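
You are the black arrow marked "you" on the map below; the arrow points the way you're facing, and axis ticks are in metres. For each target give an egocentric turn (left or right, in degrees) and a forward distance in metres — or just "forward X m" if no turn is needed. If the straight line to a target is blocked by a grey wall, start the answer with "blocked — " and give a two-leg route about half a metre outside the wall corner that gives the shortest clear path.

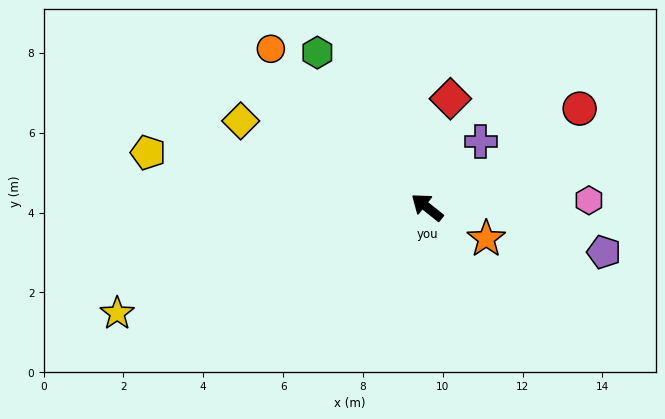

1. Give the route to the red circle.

turn right 109°, forward 4.6 m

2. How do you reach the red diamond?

turn right 64°, forward 2.8 m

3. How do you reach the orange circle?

turn right 7°, forward 5.6 m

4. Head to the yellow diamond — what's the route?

turn left 14°, forward 5.1 m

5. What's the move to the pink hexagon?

turn right 139°, forward 4.1 m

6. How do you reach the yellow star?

turn left 57°, forward 8.2 m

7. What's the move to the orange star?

turn right 169°, forward 1.7 m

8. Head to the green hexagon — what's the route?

turn right 16°, forward 4.8 m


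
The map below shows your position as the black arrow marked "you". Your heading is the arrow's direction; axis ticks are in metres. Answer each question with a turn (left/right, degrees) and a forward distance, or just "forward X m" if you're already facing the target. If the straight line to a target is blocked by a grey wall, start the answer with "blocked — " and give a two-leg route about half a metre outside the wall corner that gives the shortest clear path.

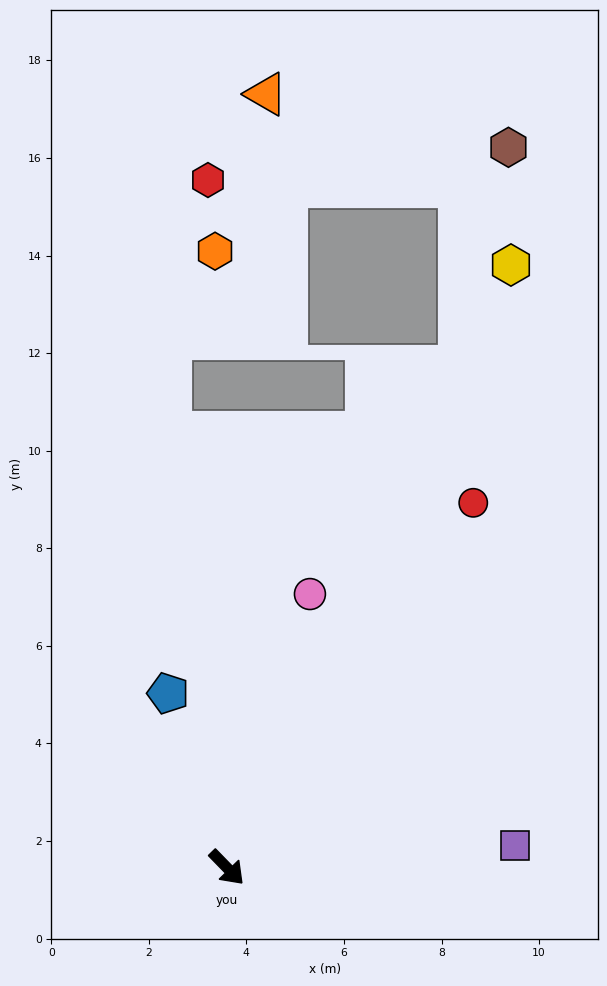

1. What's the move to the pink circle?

turn left 119°, forward 5.9 m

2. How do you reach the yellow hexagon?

turn left 111°, forward 13.7 m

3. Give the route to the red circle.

turn left 102°, forward 9.0 m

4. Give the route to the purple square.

turn left 50°, forward 5.9 m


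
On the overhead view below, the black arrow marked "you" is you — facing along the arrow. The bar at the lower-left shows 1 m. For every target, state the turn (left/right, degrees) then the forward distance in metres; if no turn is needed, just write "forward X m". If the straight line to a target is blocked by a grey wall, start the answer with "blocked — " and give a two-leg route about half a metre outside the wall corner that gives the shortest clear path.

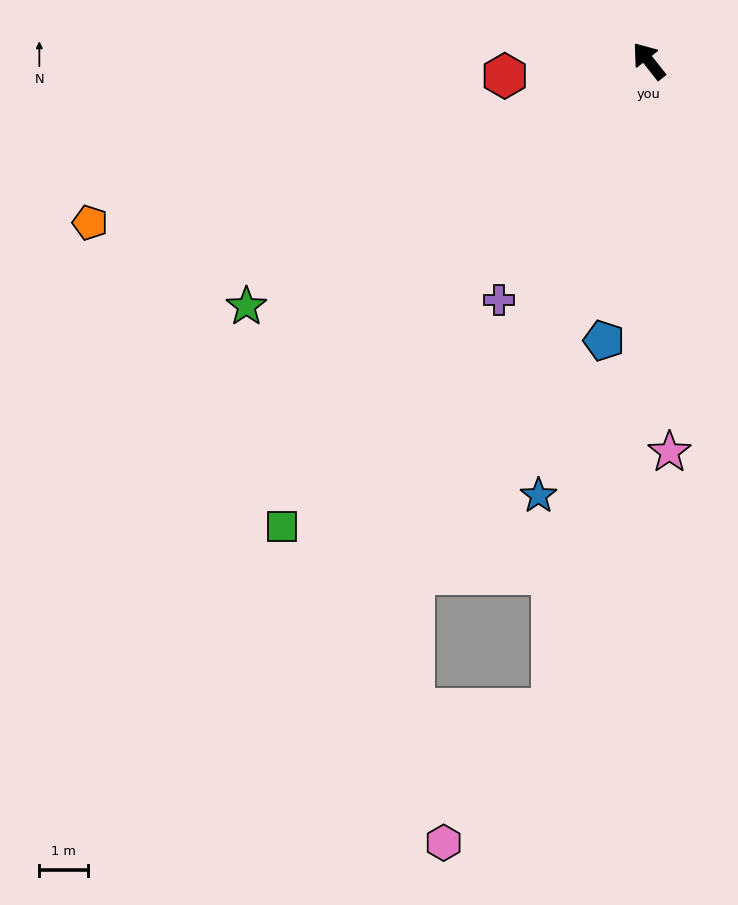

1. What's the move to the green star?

turn left 83°, forward 9.7 m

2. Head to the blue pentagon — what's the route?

turn left 133°, forward 5.9 m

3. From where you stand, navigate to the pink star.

turn left 145°, forward 8.1 m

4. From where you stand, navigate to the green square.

turn left 103°, forward 12.3 m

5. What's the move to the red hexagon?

turn left 58°, forward 3.0 m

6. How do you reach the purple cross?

turn left 110°, forward 5.8 m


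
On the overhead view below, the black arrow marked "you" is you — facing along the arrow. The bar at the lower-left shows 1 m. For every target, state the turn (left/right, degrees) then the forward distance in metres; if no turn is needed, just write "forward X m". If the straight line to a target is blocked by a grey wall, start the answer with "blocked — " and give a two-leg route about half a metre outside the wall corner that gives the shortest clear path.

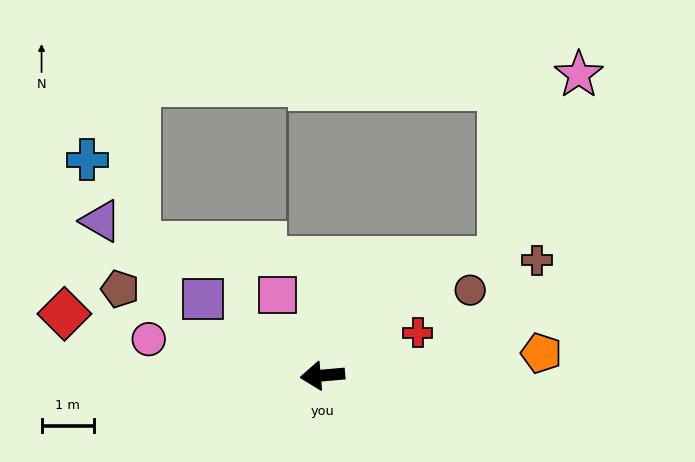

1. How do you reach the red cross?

turn right 161°, forward 2.0 m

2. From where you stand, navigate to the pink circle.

turn right 17°, forward 3.4 m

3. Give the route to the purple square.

turn right 38°, forward 2.7 m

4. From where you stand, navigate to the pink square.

turn right 66°, forward 1.8 m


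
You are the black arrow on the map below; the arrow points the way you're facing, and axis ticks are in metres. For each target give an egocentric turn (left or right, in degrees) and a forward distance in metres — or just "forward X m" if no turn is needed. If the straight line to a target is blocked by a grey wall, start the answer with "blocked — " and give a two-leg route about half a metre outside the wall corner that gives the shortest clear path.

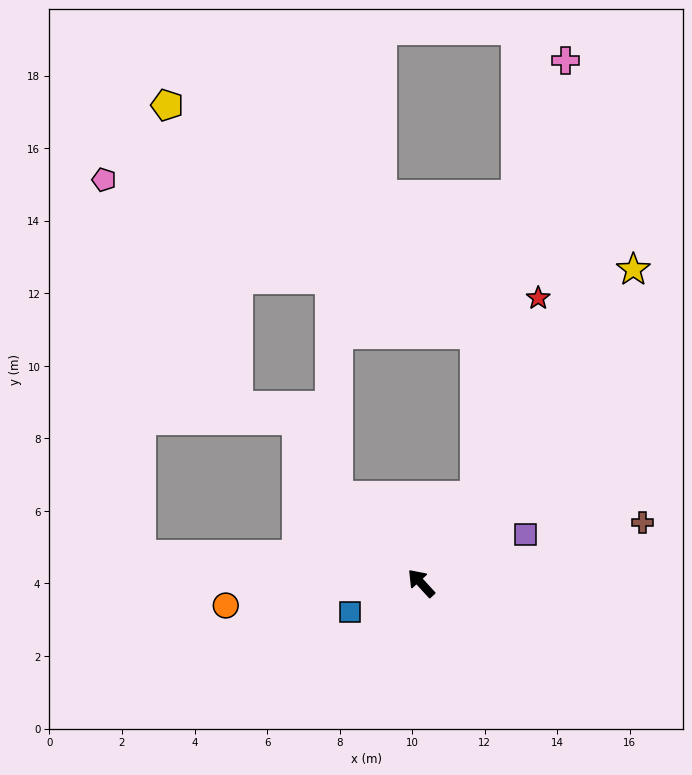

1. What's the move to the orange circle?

turn left 54°, forward 5.4 m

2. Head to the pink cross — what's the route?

blocked — turn right 75°, forward 2.8 m, then turn left 21°, forward 12.3 m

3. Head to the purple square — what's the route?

turn right 108°, forward 3.2 m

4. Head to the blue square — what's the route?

turn left 70°, forward 2.1 m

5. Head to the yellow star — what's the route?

turn right 77°, forward 10.4 m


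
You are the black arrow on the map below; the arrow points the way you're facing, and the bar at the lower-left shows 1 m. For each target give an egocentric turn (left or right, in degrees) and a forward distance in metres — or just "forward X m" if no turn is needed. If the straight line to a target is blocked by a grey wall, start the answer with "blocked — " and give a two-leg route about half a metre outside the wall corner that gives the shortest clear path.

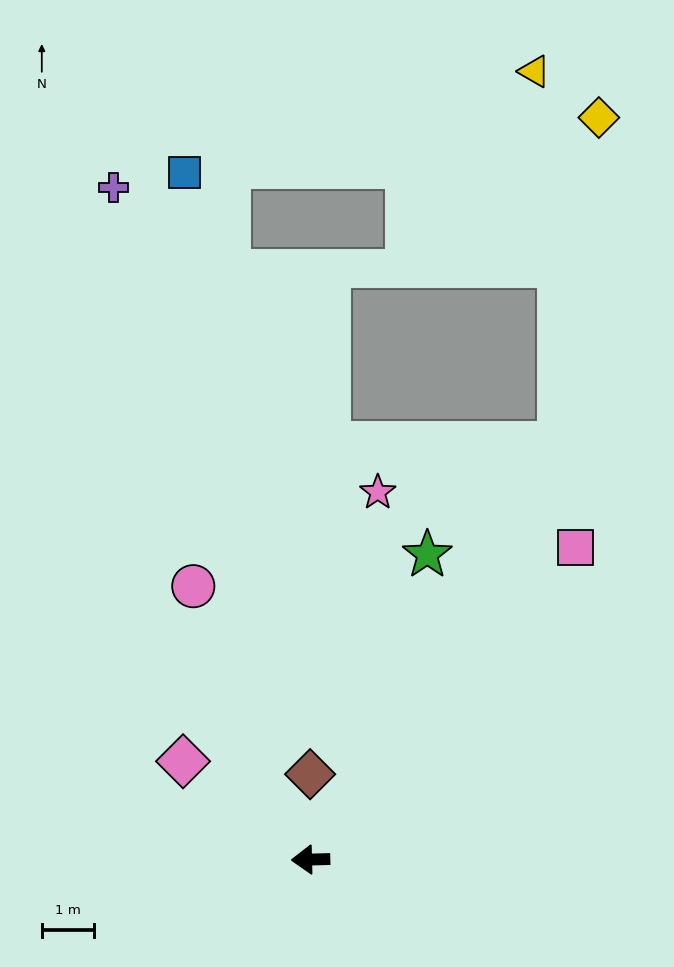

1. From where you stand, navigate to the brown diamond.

turn right 91°, forward 1.6 m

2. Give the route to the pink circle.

turn right 68°, forward 5.7 m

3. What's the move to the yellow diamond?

blocked — turn right 122°, forward 9.3 m, then turn left 24°, forward 6.3 m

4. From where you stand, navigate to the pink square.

turn right 132°, forward 7.9 m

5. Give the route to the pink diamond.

turn right 39°, forward 3.1 m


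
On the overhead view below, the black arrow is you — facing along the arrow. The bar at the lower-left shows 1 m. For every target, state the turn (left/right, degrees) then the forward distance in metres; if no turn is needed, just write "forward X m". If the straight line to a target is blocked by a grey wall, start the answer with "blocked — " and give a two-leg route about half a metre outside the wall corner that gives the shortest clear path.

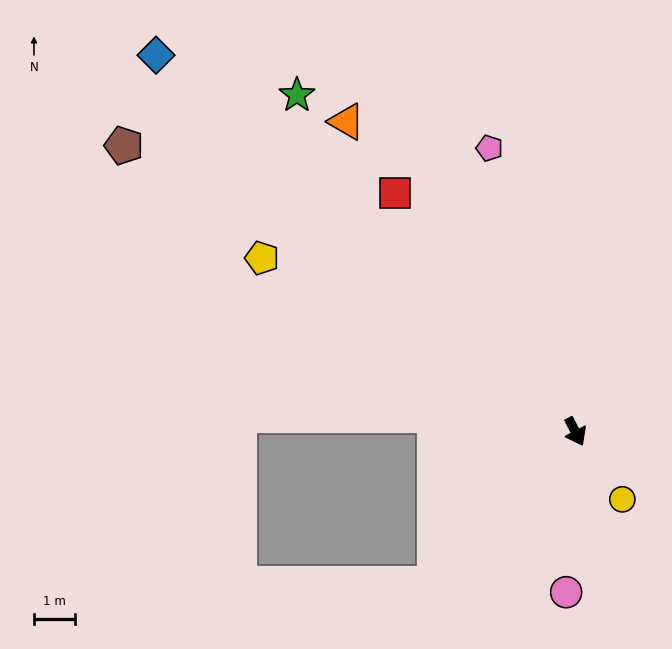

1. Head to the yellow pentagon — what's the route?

turn right 146°, forward 8.8 m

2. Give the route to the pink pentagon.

turn left 169°, forward 7.3 m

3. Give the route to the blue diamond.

turn right 159°, forward 13.8 m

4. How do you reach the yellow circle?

turn left 7°, forward 2.0 m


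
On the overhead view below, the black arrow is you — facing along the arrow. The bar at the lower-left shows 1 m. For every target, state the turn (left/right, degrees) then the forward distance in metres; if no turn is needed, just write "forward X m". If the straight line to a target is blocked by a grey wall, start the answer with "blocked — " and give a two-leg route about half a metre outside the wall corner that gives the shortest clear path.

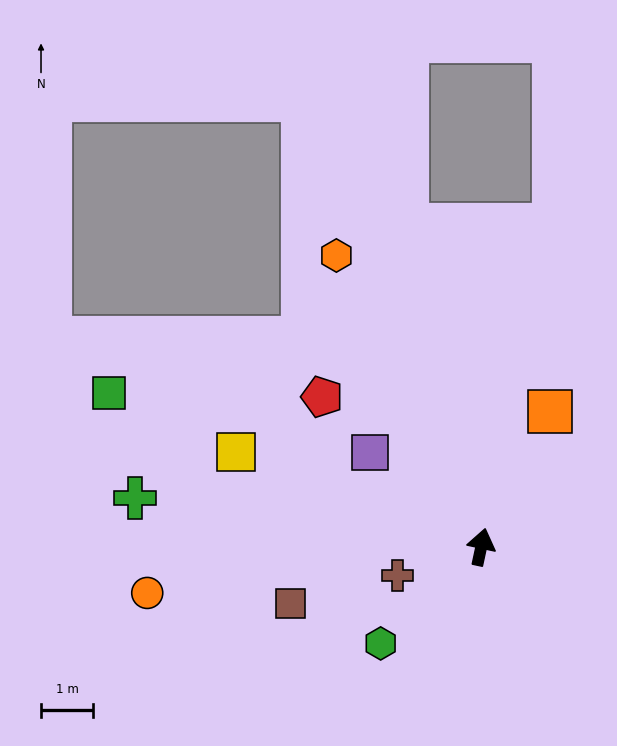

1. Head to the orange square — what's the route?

turn right 15°, forward 2.9 m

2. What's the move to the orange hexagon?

turn left 39°, forward 6.2 m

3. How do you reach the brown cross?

turn left 121°, forward 1.7 m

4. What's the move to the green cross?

turn left 94°, forward 6.7 m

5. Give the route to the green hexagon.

turn left 146°, forward 2.7 m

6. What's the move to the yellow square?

turn left 81°, forward 5.0 m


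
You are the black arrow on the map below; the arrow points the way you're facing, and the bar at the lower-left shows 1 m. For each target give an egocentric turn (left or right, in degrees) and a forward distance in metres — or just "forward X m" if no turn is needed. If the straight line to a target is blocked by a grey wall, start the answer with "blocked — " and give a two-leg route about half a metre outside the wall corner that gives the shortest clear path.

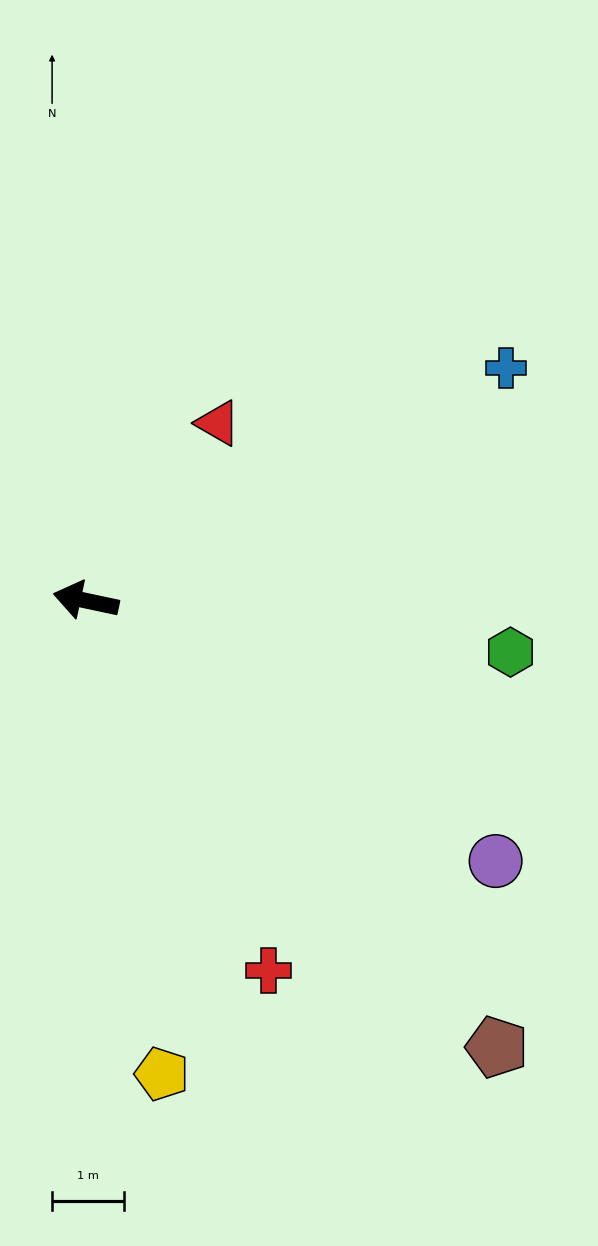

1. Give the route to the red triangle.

turn right 115°, forward 3.1 m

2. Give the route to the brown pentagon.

turn left 145°, forward 8.5 m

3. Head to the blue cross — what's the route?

turn right 139°, forward 6.7 m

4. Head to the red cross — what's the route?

turn left 128°, forward 5.8 m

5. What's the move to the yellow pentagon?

turn left 111°, forward 6.7 m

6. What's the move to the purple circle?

turn left 160°, forward 6.8 m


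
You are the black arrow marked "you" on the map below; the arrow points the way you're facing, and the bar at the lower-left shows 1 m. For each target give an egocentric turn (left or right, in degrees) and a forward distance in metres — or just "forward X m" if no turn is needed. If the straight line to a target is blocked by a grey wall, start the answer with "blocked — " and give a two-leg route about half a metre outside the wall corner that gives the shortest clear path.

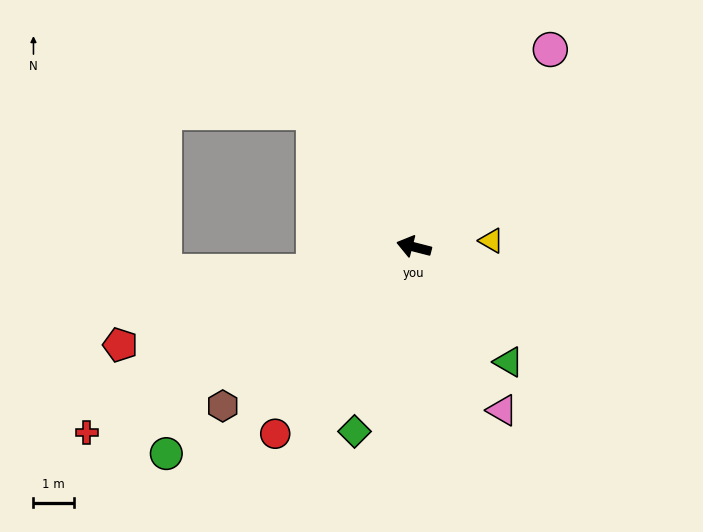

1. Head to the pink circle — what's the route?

turn right 110°, forward 6.0 m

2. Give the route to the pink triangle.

turn left 133°, forward 4.6 m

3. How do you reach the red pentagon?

turn left 33°, forward 7.7 m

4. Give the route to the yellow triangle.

turn right 161°, forward 1.9 m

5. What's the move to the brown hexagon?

turn left 54°, forward 6.2 m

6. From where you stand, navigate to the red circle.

turn left 68°, forward 5.8 m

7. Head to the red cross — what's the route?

turn left 44°, forward 9.4 m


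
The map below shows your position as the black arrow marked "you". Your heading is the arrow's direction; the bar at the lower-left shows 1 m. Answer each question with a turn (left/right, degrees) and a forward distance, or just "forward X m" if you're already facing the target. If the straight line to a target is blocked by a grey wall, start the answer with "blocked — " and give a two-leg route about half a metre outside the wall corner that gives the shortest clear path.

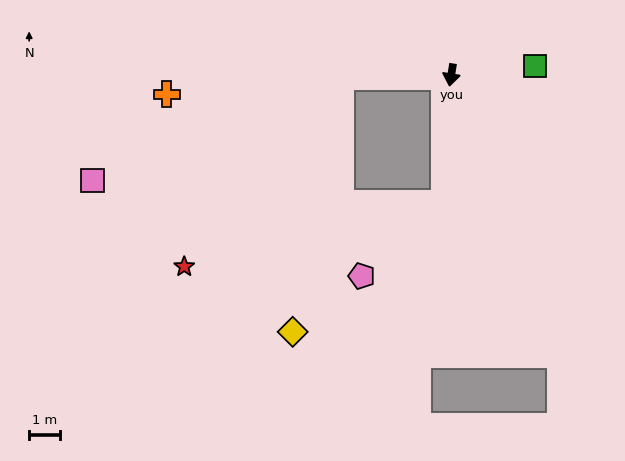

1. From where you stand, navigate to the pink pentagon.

blocked — turn left 6°, forward 4.1 m, then turn right 46°, forward 3.5 m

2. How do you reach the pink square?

blocked — turn right 80°, forward 3.5 m, then turn left 22°, forward 8.6 m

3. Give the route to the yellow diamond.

blocked — turn right 80°, forward 3.5 m, then turn left 78°, forward 8.3 m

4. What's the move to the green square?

turn left 105°, forward 2.7 m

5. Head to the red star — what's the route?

blocked — turn right 80°, forward 3.5 m, then turn left 49°, forward 7.9 m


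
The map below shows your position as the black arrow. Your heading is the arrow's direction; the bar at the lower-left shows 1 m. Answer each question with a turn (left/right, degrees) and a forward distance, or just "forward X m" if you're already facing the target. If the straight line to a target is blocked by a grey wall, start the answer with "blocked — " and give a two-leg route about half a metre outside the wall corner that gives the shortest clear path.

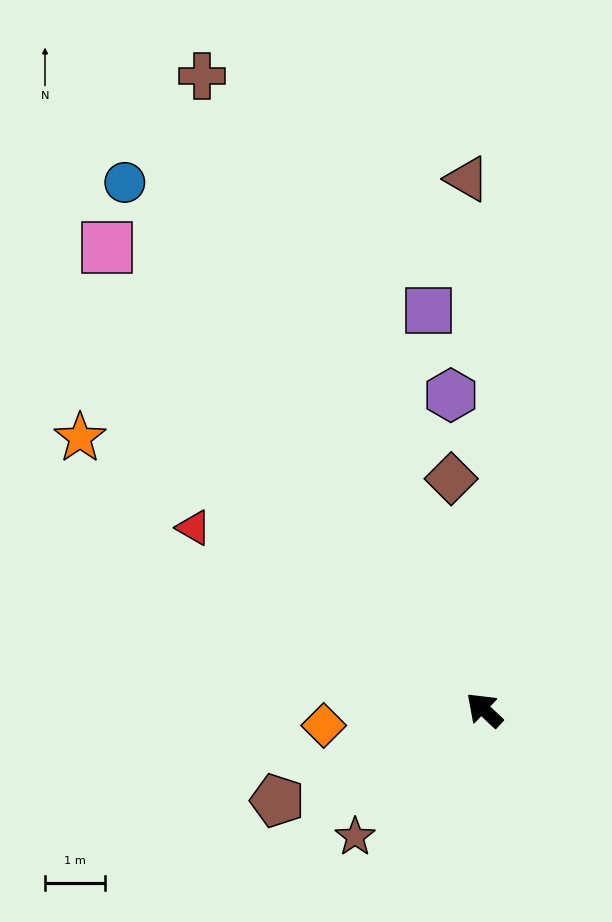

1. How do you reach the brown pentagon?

turn left 67°, forward 3.8 m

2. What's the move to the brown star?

turn left 88°, forward 3.0 m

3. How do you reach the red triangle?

turn left 11°, forward 5.7 m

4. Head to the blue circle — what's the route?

turn right 13°, forward 10.7 m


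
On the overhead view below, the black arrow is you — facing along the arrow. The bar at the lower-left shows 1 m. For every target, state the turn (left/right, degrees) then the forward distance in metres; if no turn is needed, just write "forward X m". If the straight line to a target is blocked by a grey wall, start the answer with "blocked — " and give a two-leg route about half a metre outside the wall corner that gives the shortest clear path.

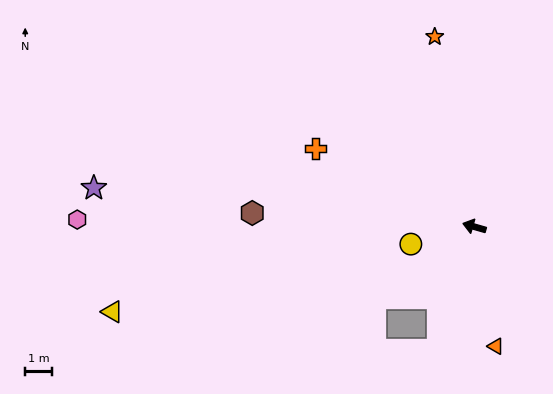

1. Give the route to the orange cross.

turn right 10°, forward 6.6 m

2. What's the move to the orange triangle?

turn left 116°, forward 4.5 m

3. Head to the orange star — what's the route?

turn right 62°, forward 7.2 m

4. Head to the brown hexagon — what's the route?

turn left 12°, forward 8.2 m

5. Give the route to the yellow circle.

turn left 31°, forward 2.4 m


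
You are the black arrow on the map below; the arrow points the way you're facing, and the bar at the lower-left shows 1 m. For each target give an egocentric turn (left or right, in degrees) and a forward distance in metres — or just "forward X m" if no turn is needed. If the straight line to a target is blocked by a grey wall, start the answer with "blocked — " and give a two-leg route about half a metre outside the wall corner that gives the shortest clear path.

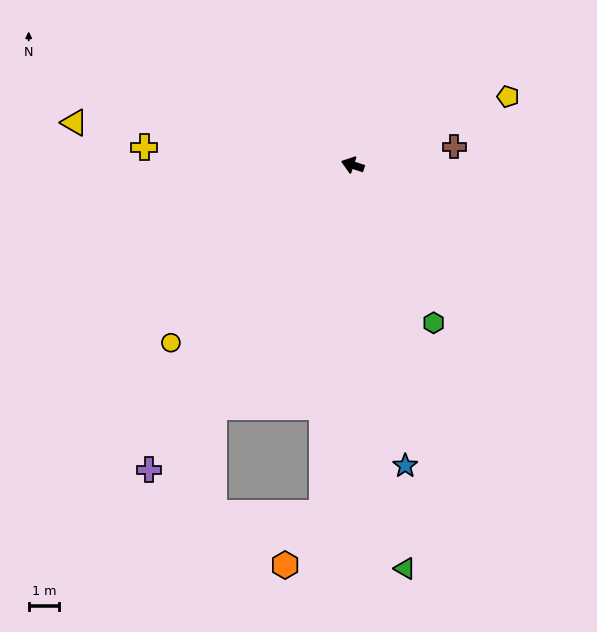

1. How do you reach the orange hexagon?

blocked — turn left 103°, forward 11.3 m, then turn right 30°, forward 2.1 m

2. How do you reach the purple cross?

turn left 74°, forward 11.9 m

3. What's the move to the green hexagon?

turn left 135°, forward 5.8 m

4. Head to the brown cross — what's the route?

turn right 152°, forward 3.4 m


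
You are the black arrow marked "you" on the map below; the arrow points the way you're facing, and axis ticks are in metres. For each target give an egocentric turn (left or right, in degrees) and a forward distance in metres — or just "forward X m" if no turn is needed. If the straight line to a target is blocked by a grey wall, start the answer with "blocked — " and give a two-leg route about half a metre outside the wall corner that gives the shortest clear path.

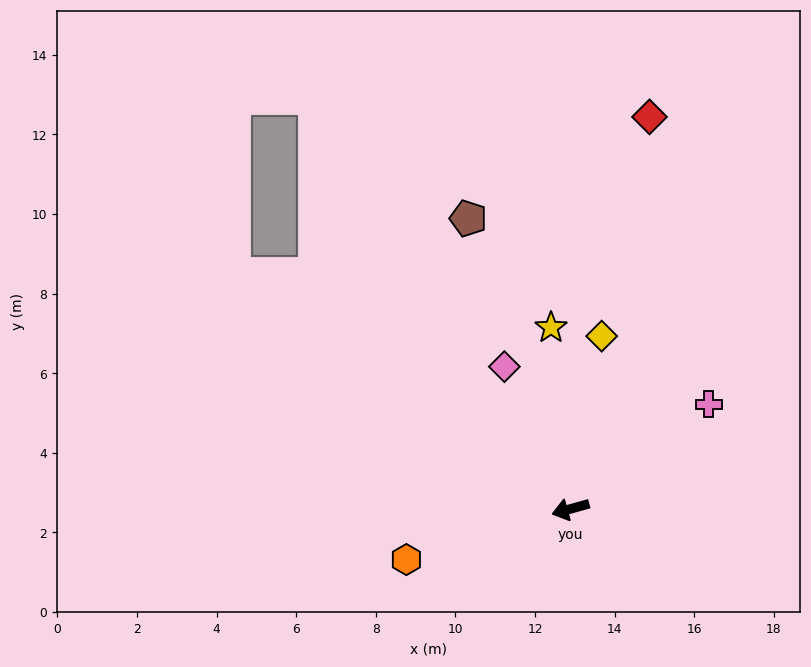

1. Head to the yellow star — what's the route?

turn right 99°, forward 4.6 m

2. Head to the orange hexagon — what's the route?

forward 4.3 m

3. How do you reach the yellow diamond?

turn right 116°, forward 4.4 m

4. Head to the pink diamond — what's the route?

turn right 81°, forward 3.9 m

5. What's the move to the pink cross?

turn right 158°, forward 4.4 m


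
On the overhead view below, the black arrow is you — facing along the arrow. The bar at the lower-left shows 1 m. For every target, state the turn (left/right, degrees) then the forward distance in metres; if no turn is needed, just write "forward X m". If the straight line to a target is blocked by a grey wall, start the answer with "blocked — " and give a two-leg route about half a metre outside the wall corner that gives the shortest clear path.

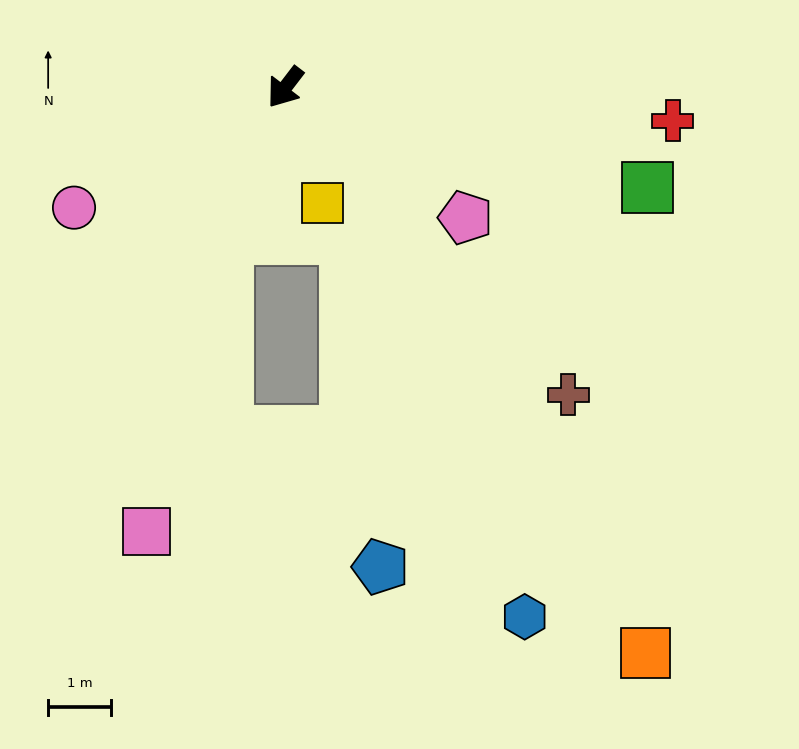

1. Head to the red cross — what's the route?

turn left 123°, forward 6.2 m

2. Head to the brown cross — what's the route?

turn left 80°, forward 6.7 m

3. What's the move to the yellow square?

turn left 55°, forward 1.9 m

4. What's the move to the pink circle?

turn right 23°, forward 3.9 m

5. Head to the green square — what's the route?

turn left 112°, forward 6.0 m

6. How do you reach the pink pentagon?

turn left 92°, forward 3.5 m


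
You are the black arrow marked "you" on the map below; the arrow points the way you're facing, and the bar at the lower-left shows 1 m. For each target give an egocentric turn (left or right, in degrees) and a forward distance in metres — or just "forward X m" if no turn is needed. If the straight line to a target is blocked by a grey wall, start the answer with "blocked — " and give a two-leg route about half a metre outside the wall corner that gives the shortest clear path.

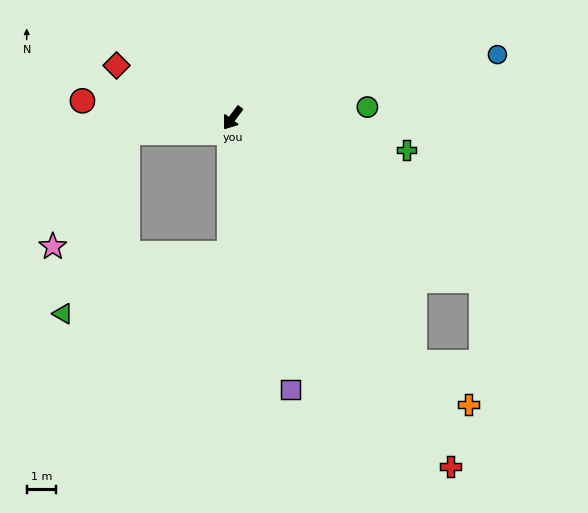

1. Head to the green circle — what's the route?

turn left 131°, forward 4.6 m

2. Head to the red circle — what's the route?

turn right 60°, forward 5.1 m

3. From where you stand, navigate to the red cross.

turn left 69°, forward 13.9 m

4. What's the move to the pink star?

blocked — turn right 45°, forward 3.6 m, then turn left 48°, forward 4.6 m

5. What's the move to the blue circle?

turn left 140°, forward 9.2 m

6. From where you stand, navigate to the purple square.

turn left 49°, forward 9.4 m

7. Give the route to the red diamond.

turn right 78°, forward 4.3 m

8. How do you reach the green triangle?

blocked — turn right 45°, forward 3.6 m, then turn left 62°, forward 6.5 m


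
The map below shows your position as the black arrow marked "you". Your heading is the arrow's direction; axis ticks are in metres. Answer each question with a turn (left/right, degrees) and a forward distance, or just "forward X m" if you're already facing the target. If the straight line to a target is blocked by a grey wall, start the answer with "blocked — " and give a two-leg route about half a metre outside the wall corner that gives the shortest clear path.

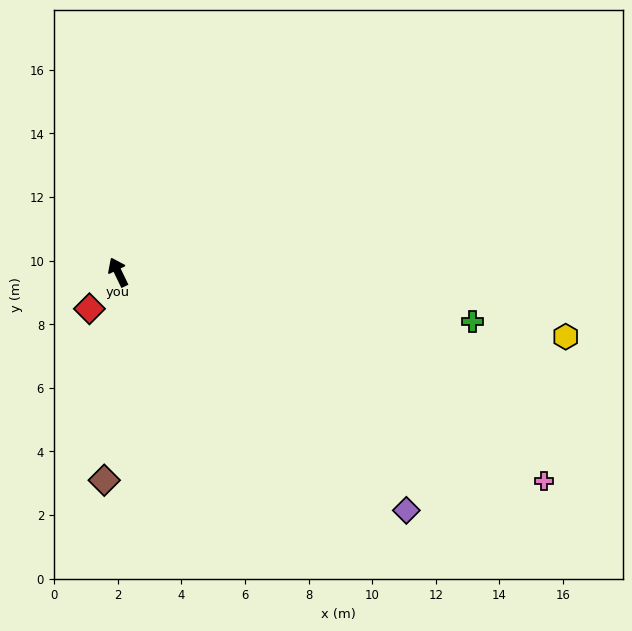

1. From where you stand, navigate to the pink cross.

turn right 142°, forward 14.9 m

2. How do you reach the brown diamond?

turn left 150°, forward 6.6 m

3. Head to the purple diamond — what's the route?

turn right 155°, forward 11.8 m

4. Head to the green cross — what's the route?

turn right 124°, forward 11.3 m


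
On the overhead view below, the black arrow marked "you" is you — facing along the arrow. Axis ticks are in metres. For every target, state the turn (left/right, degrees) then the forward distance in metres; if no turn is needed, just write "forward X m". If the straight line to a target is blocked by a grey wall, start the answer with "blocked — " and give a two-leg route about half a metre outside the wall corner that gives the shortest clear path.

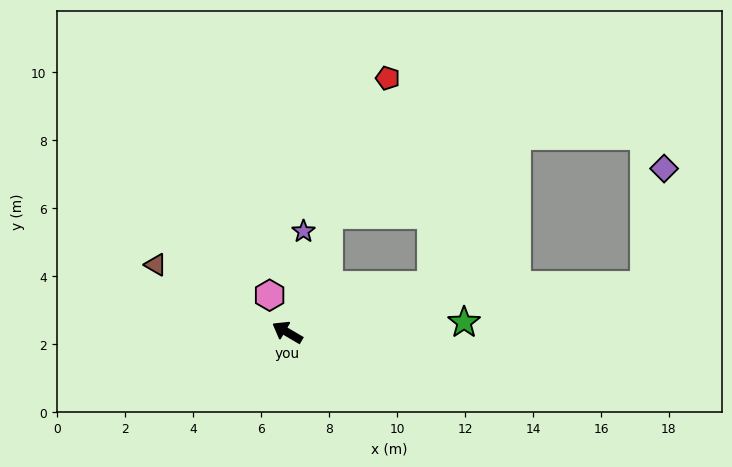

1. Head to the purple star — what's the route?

turn right 69°, forward 3.0 m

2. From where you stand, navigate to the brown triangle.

turn left 3°, forward 4.4 m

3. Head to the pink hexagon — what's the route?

turn right 34°, forward 1.2 m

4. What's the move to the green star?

turn right 146°, forward 5.2 m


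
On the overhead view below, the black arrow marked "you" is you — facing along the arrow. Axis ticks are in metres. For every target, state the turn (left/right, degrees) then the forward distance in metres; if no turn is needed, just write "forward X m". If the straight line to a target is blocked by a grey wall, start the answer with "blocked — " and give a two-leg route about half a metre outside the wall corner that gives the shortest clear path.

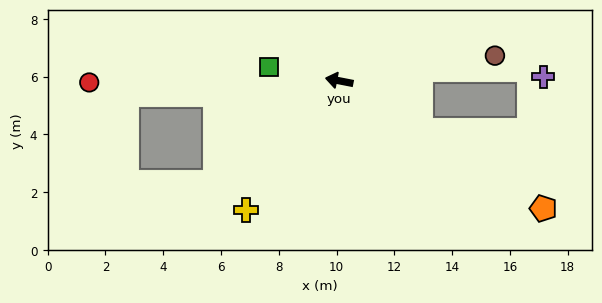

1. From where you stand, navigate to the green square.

forward 2.5 m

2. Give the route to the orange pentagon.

turn left 159°, forward 8.3 m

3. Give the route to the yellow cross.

turn left 65°, forward 5.5 m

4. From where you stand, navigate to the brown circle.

turn right 160°, forward 5.5 m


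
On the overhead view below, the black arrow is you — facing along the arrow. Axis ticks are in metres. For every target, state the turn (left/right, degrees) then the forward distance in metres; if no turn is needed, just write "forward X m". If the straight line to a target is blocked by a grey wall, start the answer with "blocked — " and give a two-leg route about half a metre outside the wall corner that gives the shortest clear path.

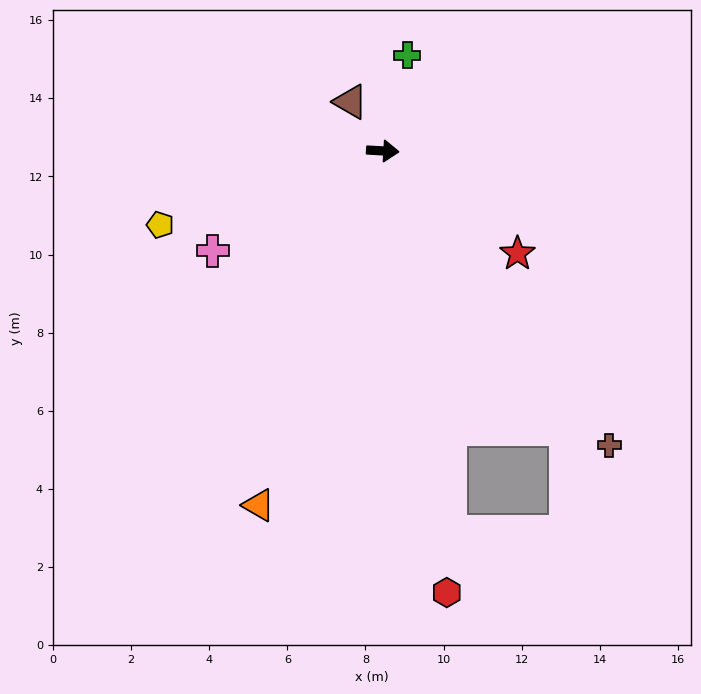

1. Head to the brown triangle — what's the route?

turn left 127°, forward 1.5 m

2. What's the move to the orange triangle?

turn right 106°, forward 9.6 m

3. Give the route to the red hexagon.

turn right 78°, forward 11.4 m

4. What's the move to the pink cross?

turn right 146°, forward 5.0 m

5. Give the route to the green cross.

turn left 79°, forward 2.5 m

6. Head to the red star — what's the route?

turn right 34°, forward 4.3 m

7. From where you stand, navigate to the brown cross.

turn right 49°, forward 9.5 m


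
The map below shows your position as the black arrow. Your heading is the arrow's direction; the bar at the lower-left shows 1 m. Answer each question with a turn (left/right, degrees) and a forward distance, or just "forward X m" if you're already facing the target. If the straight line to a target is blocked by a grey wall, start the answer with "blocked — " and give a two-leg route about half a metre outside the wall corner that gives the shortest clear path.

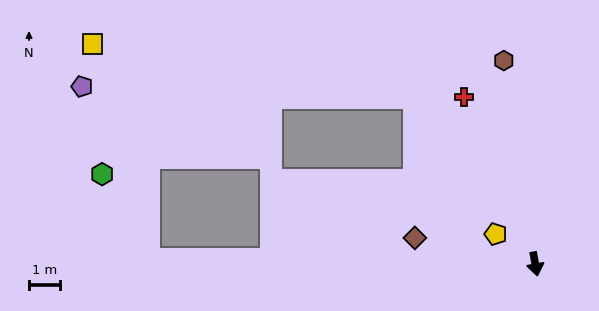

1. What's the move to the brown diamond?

turn right 112°, forward 4.0 m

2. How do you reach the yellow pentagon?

turn right 137°, forward 1.6 m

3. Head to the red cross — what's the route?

turn right 167°, forward 5.9 m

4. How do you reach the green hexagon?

blocked — turn right 101°, forward 12.5 m, then turn right 61°, forward 3.2 m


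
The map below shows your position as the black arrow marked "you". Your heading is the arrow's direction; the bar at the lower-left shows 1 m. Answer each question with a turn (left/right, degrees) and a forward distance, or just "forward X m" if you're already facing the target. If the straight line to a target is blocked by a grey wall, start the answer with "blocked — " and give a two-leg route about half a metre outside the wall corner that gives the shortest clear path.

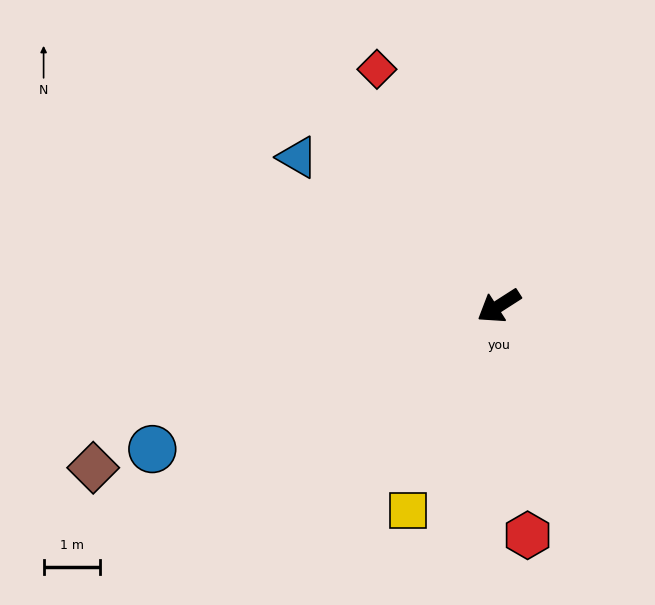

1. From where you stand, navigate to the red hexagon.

turn left 64°, forward 4.1 m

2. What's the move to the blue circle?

turn right 10°, forward 6.7 m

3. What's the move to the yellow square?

turn left 33°, forward 4.0 m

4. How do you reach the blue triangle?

turn right 69°, forward 4.5 m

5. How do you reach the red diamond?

turn right 95°, forward 4.8 m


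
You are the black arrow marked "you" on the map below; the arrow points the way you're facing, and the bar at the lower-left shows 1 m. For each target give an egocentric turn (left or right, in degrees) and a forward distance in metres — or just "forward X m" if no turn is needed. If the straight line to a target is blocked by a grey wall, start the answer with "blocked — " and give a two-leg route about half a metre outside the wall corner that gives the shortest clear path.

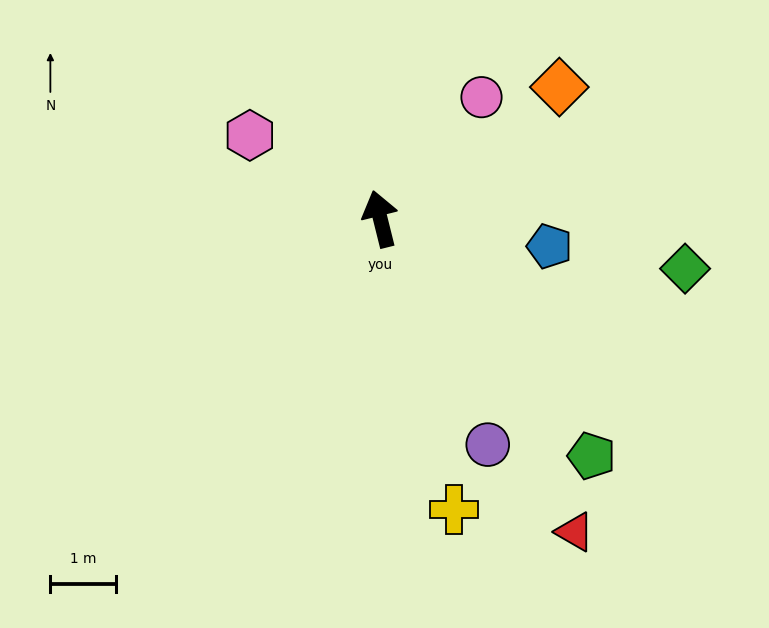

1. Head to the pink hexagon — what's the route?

turn left 43°, forward 2.4 m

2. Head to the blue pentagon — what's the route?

turn right 113°, forward 2.6 m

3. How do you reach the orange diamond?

turn right 68°, forward 3.4 m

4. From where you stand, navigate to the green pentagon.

turn right 152°, forward 4.8 m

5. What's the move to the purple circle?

turn right 169°, forward 3.8 m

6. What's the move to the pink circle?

turn right 54°, forward 2.4 m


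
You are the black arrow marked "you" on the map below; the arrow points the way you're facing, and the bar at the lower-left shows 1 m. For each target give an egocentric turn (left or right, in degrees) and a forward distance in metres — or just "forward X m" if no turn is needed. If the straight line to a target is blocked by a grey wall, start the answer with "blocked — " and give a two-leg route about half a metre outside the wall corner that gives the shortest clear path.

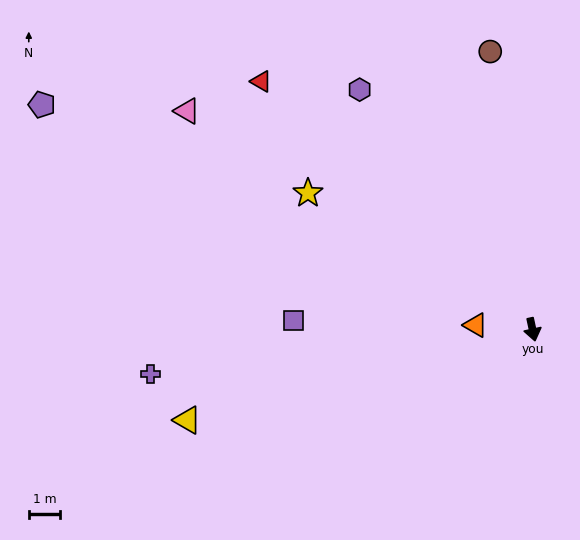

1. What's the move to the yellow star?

turn right 133°, forward 8.3 m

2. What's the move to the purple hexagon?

turn right 156°, forward 9.4 m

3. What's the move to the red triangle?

turn right 145°, forward 11.6 m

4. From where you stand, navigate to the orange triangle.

turn right 107°, forward 1.8 m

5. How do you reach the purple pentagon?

turn right 127°, forward 17.1 m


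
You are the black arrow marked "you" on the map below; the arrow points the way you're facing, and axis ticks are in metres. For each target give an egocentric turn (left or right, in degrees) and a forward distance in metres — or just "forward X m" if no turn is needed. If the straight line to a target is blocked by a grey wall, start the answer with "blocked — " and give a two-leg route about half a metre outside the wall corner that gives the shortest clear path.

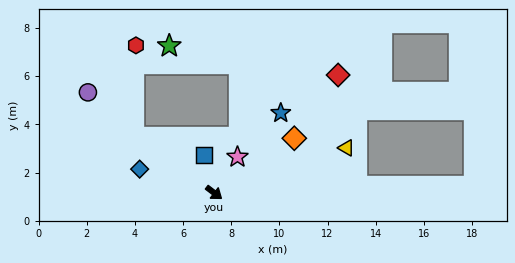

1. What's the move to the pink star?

turn left 94°, forward 1.8 m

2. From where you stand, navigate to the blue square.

turn left 142°, forward 1.6 m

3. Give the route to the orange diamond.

turn left 72°, forward 4.0 m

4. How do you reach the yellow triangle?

turn left 56°, forward 5.8 m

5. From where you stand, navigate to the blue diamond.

turn right 160°, forward 3.2 m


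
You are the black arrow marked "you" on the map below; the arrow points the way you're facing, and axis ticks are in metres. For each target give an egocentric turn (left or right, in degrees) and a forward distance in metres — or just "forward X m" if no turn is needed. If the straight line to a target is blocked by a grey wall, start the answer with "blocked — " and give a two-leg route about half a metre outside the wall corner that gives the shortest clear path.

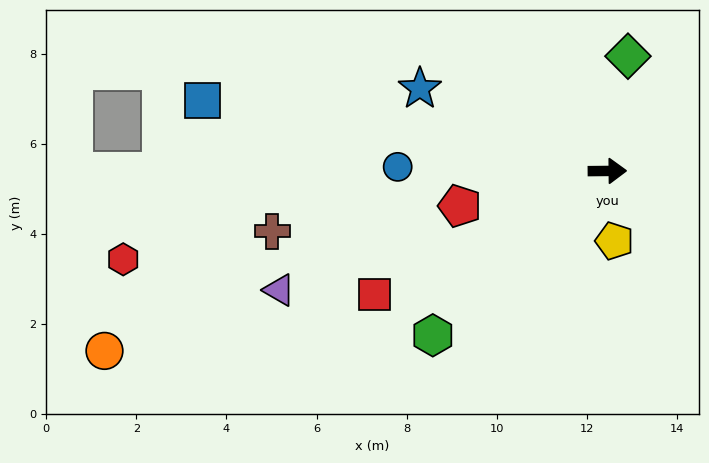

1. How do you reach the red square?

turn right 153°, forward 5.8 m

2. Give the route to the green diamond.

turn left 79°, forward 2.6 m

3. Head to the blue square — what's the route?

turn left 170°, forward 9.1 m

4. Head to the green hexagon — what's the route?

turn right 137°, forward 5.3 m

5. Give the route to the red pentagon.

turn right 167°, forward 3.4 m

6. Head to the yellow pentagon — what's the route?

turn right 85°, forward 1.6 m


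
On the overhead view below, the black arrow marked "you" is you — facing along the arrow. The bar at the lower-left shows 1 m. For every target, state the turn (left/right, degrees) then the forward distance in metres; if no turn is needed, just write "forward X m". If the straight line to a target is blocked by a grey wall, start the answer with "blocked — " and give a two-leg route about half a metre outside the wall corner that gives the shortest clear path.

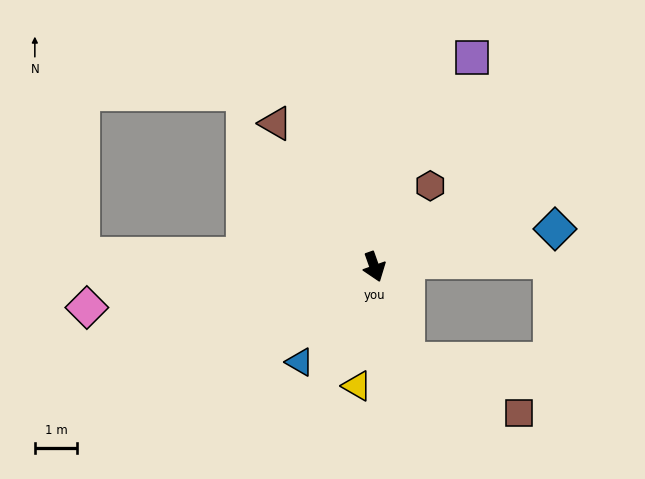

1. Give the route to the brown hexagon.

turn left 126°, forward 2.3 m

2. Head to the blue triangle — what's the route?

turn right 58°, forward 2.9 m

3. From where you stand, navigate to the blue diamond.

turn left 82°, forward 4.4 m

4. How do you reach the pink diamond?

turn right 101°, forward 6.9 m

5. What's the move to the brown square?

blocked — forward 2.3 m, then turn left 45°, forward 2.9 m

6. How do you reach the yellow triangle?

turn right 28°, forward 2.8 m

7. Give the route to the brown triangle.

turn right 165°, forward 4.1 m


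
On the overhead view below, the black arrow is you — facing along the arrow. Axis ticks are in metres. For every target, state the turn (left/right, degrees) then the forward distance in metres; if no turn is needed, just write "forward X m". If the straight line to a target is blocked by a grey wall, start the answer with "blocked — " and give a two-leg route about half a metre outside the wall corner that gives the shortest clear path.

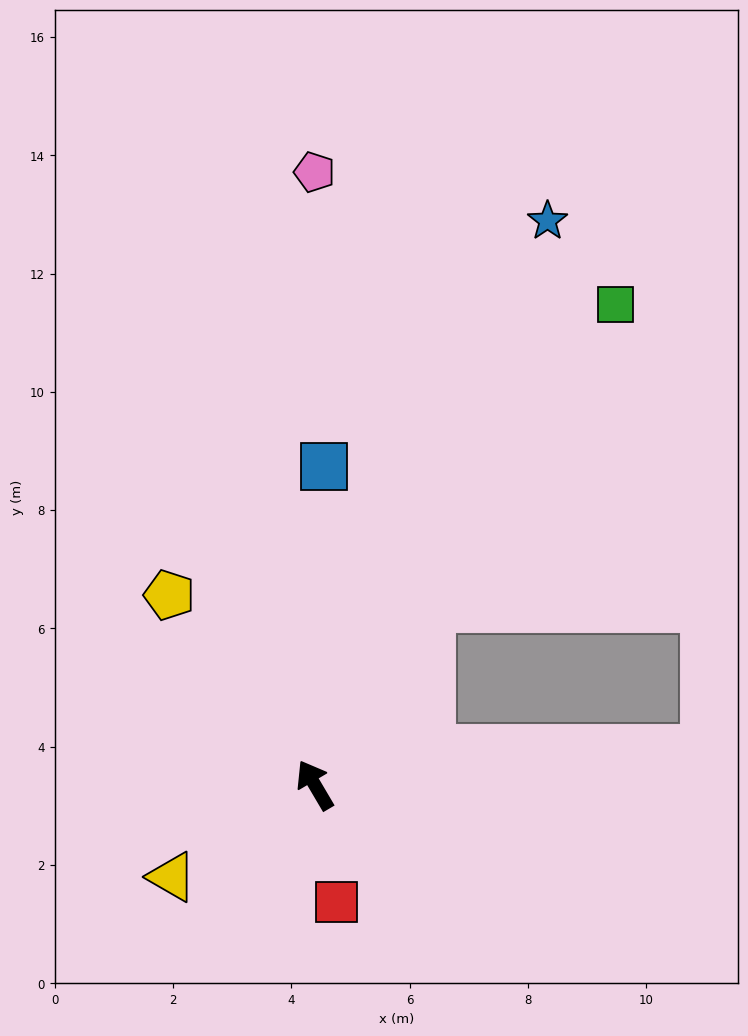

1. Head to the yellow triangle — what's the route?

turn left 92°, forward 2.9 m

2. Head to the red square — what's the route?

turn left 160°, forward 2.0 m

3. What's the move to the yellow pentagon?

turn left 7°, forward 4.0 m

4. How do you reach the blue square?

turn right 32°, forward 5.4 m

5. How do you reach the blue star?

turn right 53°, forward 10.3 m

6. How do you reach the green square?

turn right 63°, forward 9.6 m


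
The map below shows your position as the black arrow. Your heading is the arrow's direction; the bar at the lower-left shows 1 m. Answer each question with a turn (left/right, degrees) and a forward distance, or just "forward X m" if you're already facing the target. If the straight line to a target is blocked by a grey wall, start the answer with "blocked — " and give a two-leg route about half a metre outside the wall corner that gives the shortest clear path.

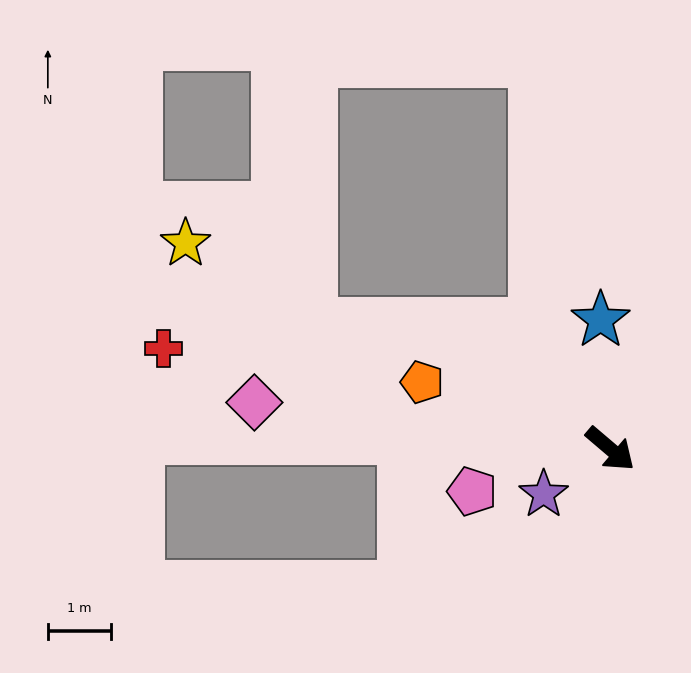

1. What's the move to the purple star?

turn right 105°, forward 1.3 m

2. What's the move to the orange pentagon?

turn right 159°, forward 3.2 m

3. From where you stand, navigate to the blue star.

turn left 135°, forward 2.1 m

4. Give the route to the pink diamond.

turn right 147°, forward 5.7 m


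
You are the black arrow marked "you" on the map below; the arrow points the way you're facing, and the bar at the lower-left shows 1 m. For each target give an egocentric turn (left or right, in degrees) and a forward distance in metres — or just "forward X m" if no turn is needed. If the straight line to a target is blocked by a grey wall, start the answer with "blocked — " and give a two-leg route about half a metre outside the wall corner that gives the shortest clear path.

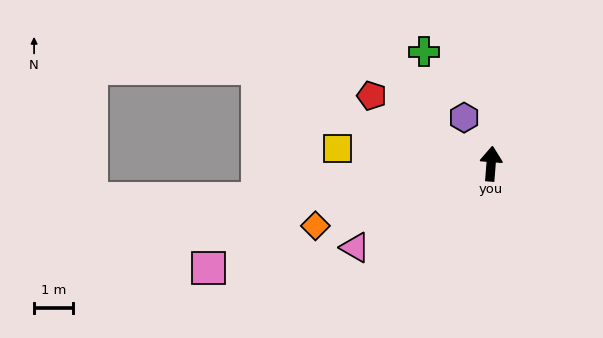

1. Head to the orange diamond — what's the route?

turn left 114°, forward 4.7 m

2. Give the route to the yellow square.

turn left 89°, forward 3.9 m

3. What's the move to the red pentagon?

turn left 65°, forward 3.5 m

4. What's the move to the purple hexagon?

turn left 35°, forward 1.4 m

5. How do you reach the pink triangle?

turn left 126°, forward 4.1 m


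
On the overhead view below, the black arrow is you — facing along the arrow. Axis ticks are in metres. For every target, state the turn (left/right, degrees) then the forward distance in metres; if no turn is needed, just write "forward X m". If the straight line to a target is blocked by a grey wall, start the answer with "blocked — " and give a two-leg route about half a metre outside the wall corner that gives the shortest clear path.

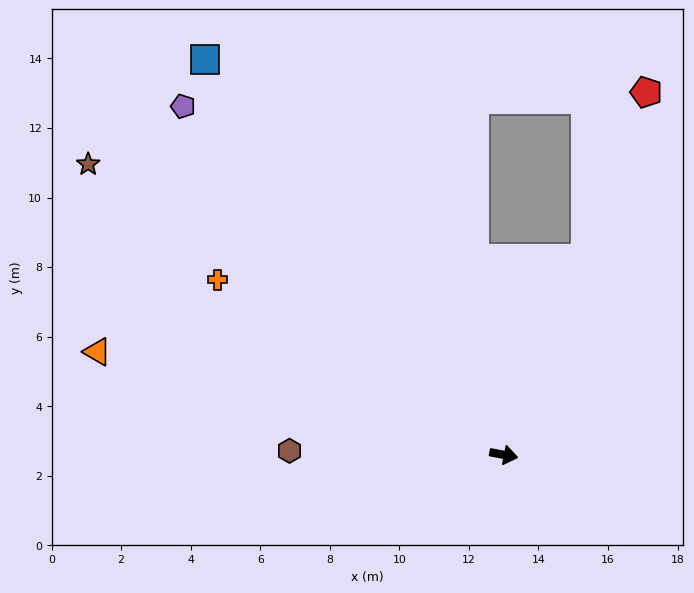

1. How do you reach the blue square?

turn left 138°, forward 14.2 m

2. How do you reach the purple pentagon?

turn left 144°, forward 13.6 m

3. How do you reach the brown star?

turn left 156°, forward 14.6 m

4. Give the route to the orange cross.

turn left 160°, forward 9.6 m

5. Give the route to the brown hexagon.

turn right 170°, forward 6.2 m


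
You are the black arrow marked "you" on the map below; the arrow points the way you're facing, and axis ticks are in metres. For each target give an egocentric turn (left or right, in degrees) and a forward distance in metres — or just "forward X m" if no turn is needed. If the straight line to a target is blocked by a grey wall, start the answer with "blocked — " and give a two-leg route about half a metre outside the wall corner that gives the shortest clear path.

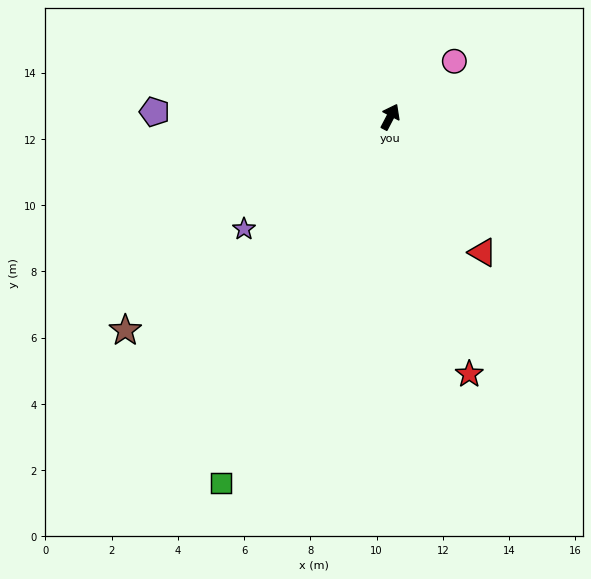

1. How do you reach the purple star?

turn left 155°, forward 5.6 m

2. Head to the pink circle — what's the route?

turn right 21°, forward 2.6 m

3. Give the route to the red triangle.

turn right 118°, forward 5.0 m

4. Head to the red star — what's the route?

turn right 135°, forward 8.1 m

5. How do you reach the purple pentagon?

turn left 116°, forward 7.1 m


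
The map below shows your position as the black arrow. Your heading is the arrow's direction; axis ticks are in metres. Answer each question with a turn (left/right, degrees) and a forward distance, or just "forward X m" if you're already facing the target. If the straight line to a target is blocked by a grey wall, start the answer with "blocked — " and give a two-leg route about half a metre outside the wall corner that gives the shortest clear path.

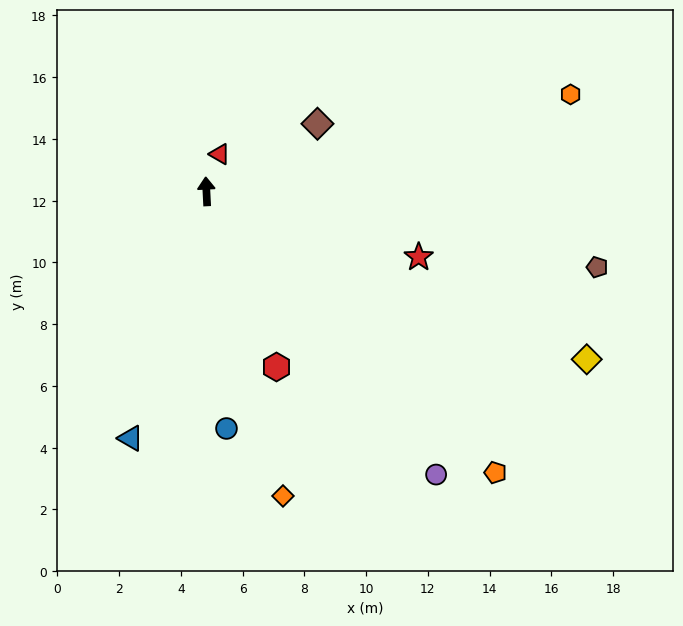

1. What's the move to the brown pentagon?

turn right 104°, forward 12.9 m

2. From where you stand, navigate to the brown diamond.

turn right 62°, forward 4.2 m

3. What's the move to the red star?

turn right 110°, forward 7.2 m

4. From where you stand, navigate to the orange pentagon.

turn right 137°, forward 13.1 m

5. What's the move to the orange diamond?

turn right 169°, forward 10.2 m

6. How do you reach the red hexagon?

turn right 161°, forward 6.1 m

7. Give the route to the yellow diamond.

turn right 117°, forward 13.5 m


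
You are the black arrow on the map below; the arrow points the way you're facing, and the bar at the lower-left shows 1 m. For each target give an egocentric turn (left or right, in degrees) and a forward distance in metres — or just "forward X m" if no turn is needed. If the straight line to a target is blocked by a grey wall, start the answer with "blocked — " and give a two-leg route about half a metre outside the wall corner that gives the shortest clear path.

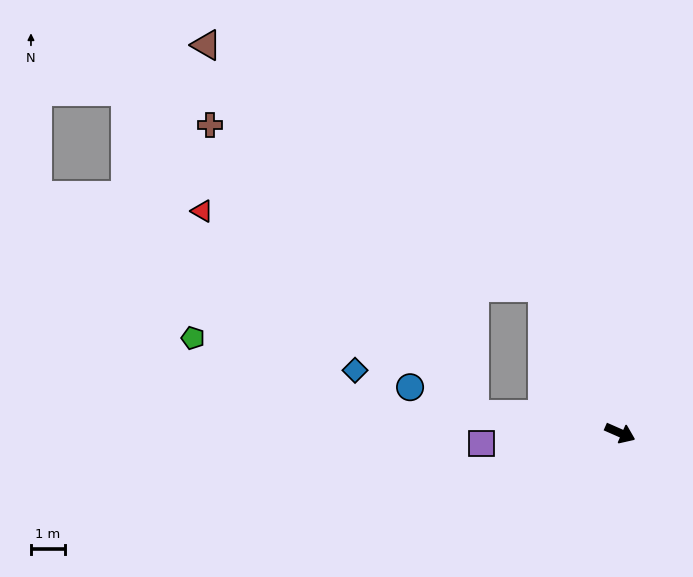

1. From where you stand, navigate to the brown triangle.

blocked — turn left 142°, forward 4.8 m, then turn left 26°, forward 12.1 m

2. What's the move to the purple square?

turn right 152°, forward 4.1 m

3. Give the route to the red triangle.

blocked — turn left 142°, forward 4.8 m, then turn left 49°, forward 10.2 m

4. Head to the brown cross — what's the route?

blocked — turn left 142°, forward 4.8 m, then turn left 36°, forward 10.8 m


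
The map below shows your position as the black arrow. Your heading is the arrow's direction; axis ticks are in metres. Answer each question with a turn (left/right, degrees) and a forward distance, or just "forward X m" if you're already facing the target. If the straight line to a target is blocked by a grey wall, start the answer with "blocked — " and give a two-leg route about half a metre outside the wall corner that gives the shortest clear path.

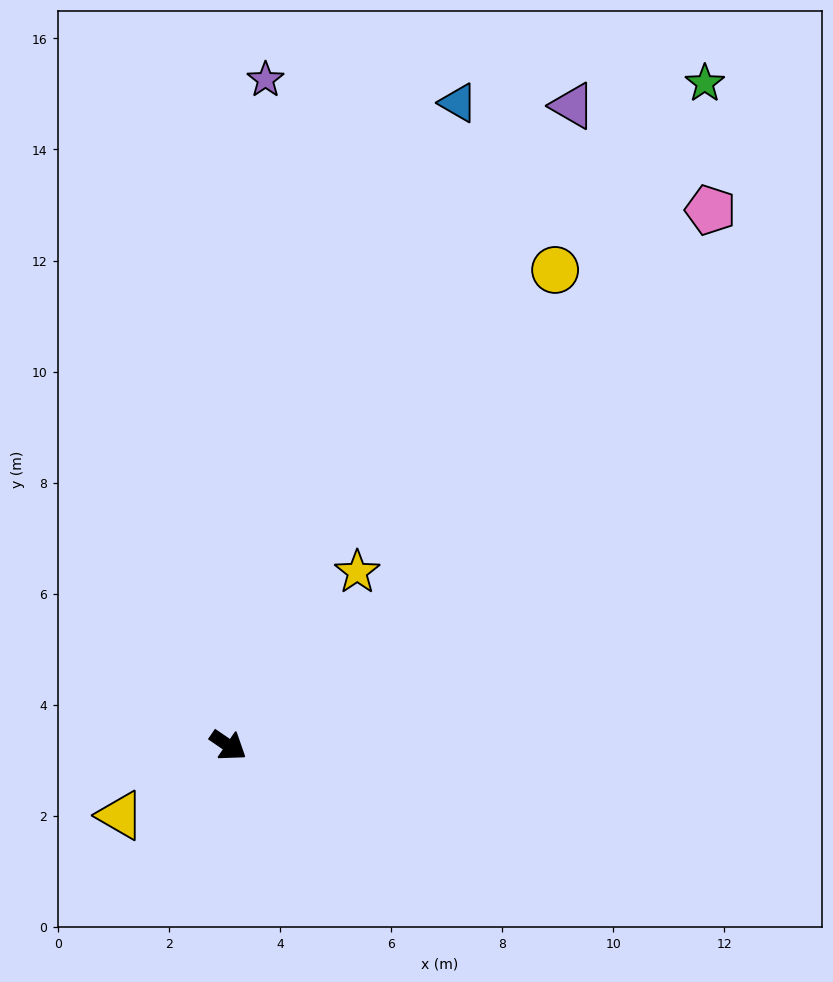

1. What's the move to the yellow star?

turn left 88°, forward 3.9 m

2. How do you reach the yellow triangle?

turn right 113°, forward 2.3 m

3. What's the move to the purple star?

turn left 121°, forward 12.0 m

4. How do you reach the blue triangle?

turn left 105°, forward 12.3 m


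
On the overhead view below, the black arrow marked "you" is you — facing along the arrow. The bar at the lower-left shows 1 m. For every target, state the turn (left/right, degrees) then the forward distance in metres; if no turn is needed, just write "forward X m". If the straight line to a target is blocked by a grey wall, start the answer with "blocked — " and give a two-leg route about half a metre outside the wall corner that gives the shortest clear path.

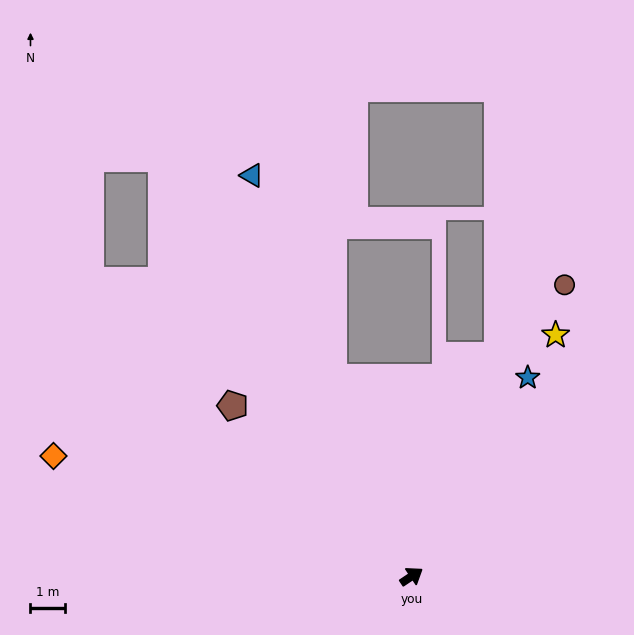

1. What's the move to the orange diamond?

turn left 128°, forward 10.9 m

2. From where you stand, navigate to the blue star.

turn left 26°, forward 6.7 m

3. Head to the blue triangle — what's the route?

turn left 78°, forward 12.5 m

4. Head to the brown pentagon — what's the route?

turn left 103°, forward 7.1 m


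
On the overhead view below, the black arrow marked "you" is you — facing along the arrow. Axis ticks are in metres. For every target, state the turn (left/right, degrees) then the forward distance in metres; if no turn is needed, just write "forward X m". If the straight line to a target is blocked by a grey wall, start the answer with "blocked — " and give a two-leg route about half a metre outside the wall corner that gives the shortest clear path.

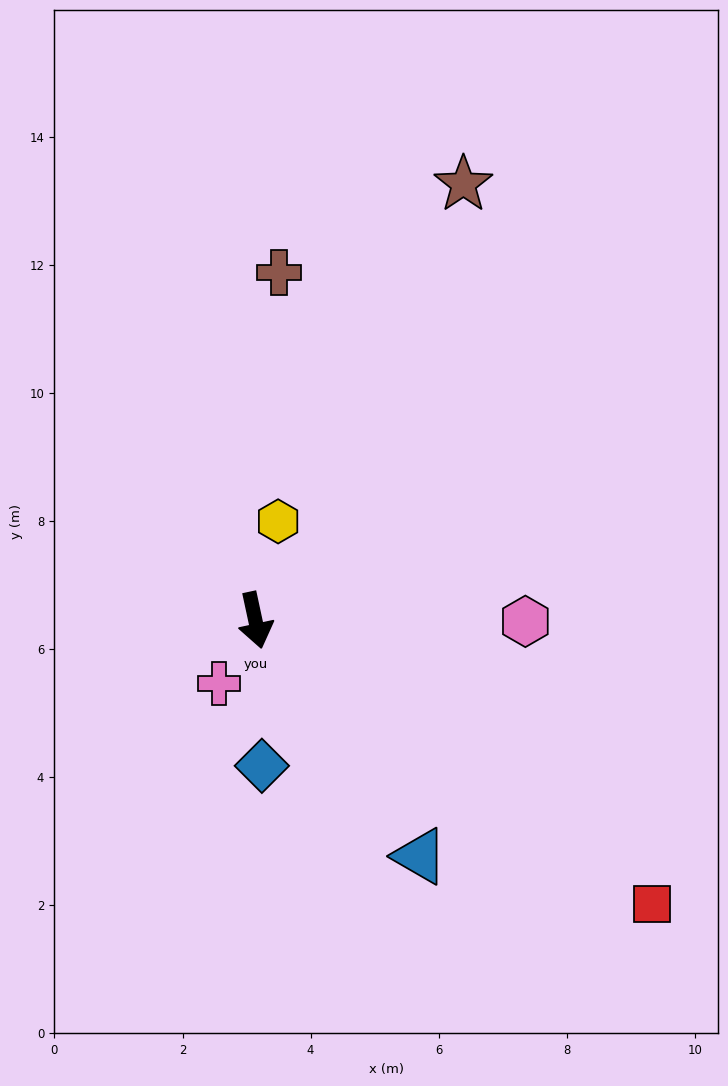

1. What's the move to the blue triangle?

turn left 23°, forward 4.5 m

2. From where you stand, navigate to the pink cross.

turn right 42°, forward 1.1 m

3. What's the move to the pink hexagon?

turn left 78°, forward 4.2 m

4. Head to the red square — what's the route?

turn left 42°, forward 7.6 m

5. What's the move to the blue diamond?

turn right 10°, forward 2.3 m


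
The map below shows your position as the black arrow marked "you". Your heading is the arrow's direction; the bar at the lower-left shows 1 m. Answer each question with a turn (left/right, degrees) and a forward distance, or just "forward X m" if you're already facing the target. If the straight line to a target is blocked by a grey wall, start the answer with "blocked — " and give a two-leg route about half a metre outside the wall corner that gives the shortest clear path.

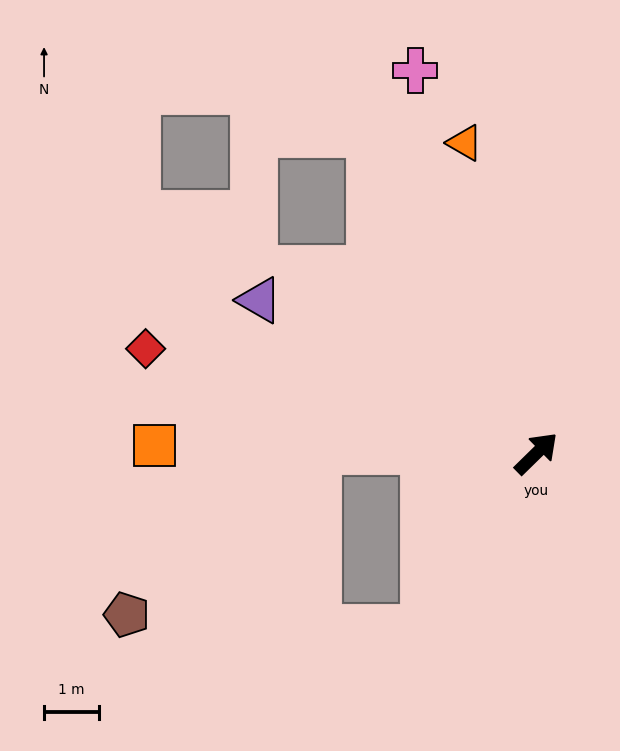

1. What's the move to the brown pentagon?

blocked — turn left 135°, forward 4.0 m, then turn left 41°, forward 4.6 m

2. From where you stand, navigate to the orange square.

turn left 134°, forward 6.9 m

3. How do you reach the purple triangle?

turn left 107°, forward 5.7 m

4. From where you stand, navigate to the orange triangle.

turn left 59°, forward 5.8 m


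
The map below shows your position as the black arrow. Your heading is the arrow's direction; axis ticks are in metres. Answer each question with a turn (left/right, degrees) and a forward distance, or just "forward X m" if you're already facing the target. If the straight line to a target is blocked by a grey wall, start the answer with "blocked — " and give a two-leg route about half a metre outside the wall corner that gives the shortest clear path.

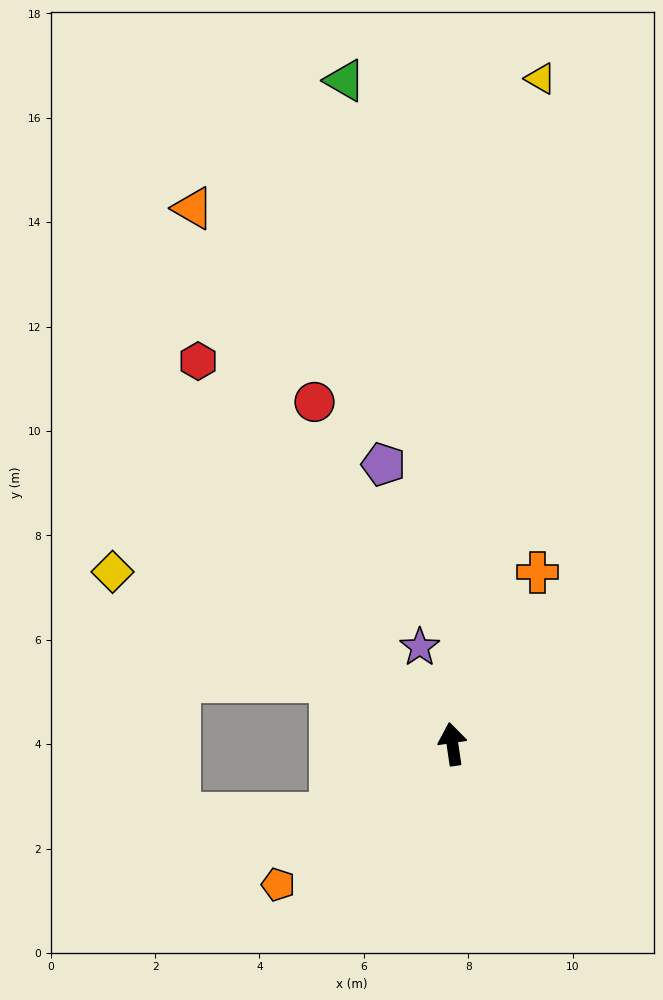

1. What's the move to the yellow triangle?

turn right 16°, forward 12.9 m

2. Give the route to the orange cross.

turn right 35°, forward 3.7 m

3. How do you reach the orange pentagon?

turn left 121°, forward 4.3 m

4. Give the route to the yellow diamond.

turn left 55°, forward 7.3 m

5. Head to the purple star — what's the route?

turn left 10°, forward 2.0 m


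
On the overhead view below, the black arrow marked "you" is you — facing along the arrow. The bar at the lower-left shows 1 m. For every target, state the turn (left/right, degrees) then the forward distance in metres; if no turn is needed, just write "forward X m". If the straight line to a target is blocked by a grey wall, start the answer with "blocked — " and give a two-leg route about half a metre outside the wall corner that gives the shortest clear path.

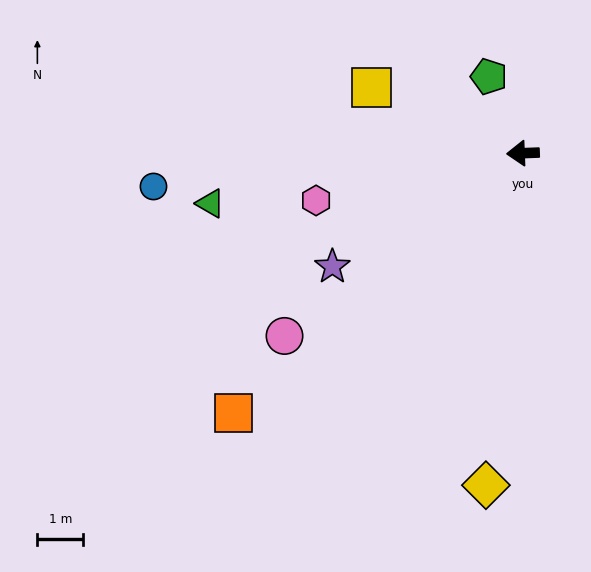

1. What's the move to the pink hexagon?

turn left 11°, forward 4.6 m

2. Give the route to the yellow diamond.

turn left 81°, forward 7.3 m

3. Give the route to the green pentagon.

turn right 68°, forward 1.8 m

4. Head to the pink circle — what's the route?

turn left 35°, forward 6.5 m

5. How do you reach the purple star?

turn left 29°, forward 4.8 m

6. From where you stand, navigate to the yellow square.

turn right 26°, forward 3.6 m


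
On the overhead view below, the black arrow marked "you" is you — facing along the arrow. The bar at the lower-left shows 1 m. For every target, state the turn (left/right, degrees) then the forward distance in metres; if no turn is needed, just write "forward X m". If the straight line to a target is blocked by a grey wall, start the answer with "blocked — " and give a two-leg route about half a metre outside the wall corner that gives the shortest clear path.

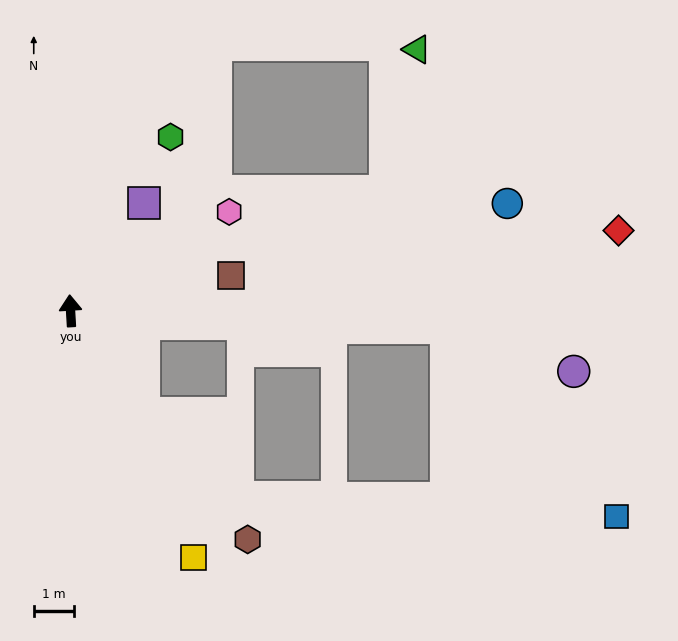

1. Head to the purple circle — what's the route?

blocked — turn right 96°, forward 9.4 m, then turn right 17°, forward 3.4 m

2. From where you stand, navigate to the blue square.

blocked — turn right 96°, forward 9.4 m, then turn right 45°, forward 6.4 m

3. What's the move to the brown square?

turn right 81°, forward 4.1 m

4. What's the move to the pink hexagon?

turn right 61°, forward 4.7 m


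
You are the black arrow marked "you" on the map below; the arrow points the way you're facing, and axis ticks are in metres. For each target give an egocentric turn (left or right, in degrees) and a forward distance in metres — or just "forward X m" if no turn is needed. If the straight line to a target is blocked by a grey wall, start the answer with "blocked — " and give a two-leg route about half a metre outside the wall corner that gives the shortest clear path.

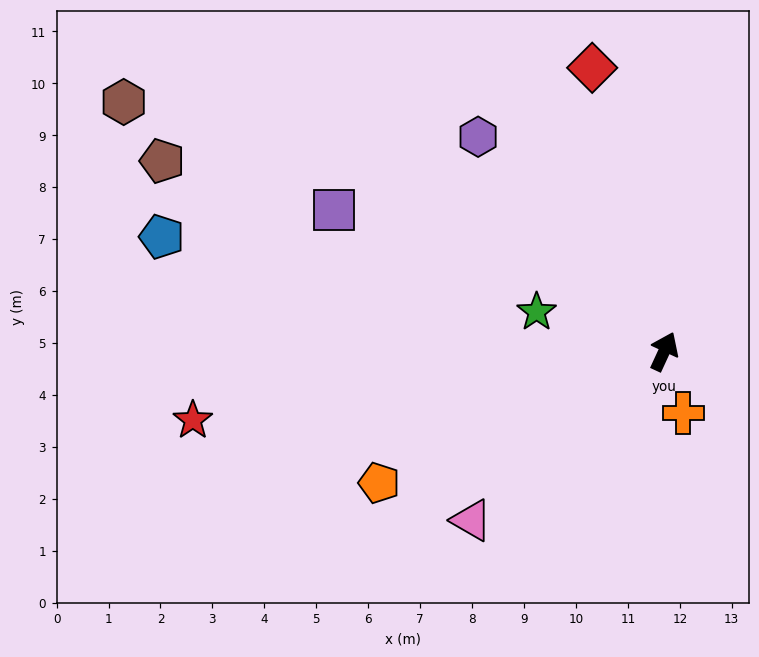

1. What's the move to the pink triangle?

turn left 156°, forward 4.9 m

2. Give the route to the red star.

turn left 123°, forward 9.2 m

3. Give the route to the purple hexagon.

turn left 66°, forward 5.5 m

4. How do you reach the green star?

turn left 98°, forward 2.6 m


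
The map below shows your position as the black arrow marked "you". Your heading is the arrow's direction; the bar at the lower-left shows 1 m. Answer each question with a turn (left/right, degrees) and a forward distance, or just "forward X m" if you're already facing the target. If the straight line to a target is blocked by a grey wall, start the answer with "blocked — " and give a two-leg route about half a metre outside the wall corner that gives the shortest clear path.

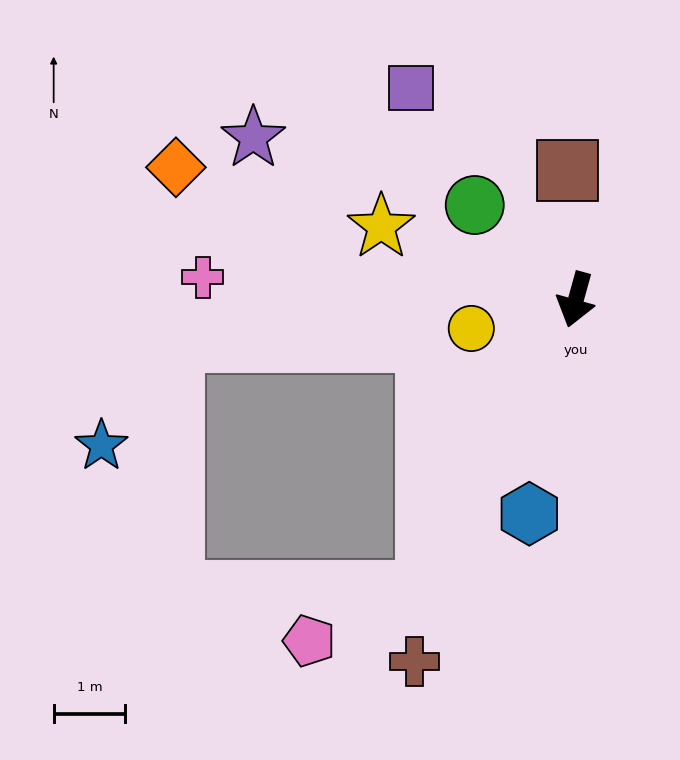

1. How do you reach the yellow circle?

turn right 59°, forward 1.5 m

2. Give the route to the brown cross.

turn right 9°, forward 5.5 m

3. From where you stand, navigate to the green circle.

turn right 118°, forward 1.9 m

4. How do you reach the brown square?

turn right 161°, forward 1.8 m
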